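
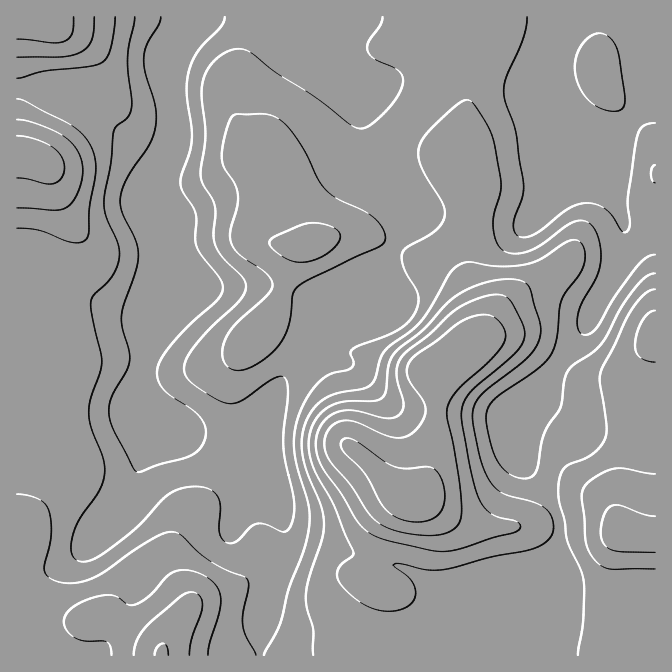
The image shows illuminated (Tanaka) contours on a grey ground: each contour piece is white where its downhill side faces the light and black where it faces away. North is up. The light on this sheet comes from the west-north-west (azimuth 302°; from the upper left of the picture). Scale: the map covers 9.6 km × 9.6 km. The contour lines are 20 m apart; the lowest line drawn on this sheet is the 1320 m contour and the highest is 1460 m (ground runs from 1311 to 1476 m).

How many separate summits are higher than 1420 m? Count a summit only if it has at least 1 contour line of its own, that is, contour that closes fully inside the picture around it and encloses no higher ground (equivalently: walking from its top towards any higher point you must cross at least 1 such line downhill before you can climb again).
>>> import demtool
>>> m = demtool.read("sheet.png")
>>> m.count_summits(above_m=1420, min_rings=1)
1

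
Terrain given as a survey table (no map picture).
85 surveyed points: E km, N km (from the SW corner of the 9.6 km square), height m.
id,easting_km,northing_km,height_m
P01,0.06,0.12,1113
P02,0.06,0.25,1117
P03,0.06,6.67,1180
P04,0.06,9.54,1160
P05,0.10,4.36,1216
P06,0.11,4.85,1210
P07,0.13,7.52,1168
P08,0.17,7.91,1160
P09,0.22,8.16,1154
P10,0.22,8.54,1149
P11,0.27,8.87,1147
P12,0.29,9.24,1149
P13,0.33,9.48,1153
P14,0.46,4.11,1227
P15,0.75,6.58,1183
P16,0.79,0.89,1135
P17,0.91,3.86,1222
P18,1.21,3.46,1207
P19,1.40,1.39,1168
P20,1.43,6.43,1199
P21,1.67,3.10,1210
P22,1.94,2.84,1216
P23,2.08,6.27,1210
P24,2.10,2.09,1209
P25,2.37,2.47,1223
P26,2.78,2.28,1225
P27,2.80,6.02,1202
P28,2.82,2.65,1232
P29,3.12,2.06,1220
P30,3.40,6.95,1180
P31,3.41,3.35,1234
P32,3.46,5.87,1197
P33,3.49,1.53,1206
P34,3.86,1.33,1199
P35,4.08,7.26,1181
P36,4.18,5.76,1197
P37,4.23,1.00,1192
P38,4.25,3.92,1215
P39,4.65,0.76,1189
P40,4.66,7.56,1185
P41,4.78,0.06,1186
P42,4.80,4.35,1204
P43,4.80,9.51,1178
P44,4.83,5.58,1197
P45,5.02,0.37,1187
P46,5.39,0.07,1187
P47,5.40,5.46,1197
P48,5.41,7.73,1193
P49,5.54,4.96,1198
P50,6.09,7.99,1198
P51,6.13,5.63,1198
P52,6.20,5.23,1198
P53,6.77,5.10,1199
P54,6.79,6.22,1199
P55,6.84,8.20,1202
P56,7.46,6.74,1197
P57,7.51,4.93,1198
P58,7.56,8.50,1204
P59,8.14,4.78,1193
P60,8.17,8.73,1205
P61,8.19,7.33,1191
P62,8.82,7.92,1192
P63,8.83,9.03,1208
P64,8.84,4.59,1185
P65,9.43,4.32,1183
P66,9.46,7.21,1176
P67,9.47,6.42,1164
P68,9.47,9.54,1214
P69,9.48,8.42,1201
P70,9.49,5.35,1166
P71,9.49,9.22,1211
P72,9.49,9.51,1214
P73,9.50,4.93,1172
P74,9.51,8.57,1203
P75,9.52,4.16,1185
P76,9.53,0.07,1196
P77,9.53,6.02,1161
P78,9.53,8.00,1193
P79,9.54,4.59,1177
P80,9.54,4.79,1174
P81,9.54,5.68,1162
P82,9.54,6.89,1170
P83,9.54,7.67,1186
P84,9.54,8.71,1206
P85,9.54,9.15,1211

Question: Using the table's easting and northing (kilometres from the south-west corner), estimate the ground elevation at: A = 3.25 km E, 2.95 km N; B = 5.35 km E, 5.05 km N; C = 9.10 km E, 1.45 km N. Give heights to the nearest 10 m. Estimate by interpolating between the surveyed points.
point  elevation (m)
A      1230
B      1200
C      1200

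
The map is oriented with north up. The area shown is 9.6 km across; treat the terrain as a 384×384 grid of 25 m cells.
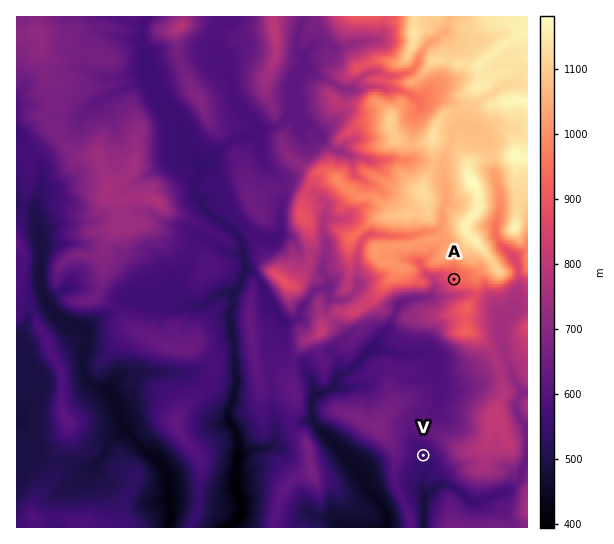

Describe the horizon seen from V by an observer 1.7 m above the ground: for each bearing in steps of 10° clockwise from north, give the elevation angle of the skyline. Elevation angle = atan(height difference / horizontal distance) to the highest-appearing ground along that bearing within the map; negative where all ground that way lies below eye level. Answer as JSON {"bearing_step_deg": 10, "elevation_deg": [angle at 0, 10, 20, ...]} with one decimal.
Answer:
{"bearing_step_deg": 10, "elevation_deg": [9.1, 10.1, 10.9, 11.6, 12.2, 12.7, 13.4, 14.5, 15.4, 14.6, 11.3, 10.6, 6.4, 2.8, 3.3, 3.9, 4.3, 2.1, -2.7, 2.2, 2.1, 2.4, 2.9, 3.9, 5.1, 6.4, 7.7, 8.7, 9.1, 8.8, 8.4, 7.4, 6.7, 6.3, 6.8, 7.9]}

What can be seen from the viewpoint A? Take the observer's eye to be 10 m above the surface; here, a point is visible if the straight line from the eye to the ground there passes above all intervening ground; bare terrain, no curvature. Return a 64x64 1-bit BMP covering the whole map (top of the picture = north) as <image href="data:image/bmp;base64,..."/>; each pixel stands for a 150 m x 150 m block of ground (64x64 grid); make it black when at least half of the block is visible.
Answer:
<image width="64" height="64" href="data:image/bmp;base64,Qk0+AgAAAAAAAD4AAAAoAAAAQAAAAEAAAAABAAEAAAAAAAACAAATCwAAEwsAAAIAAAAAAAAA////AAAAAAA4/4OACAB8AD//A8AAAGgAf/4DwAAAYAB//gHgAADgAH/+AcBCAMAAvAABwAYBwAD8AAHABgHAAP4AAcAEAcAADgABwAwBwAABgAPABAHAAAGAB8AIAYAAAAAHgRgDgAAAAA8AMA/wAAIADwAwP+AAAgAfAhj/4AAEAA8CG//gAAAAA4M//8AAAAAAA/EfwAAAAAAD8//AAAAAAAPzf4AAAAAAAHN/gAAAAAAAA34AAAAAAAAD8AABAAAAAAPwAAEAAAAAA/gBAQAAAAAAJAEAAAAAAAAy/AAAAAAAAD//gAAAAAAAB/+AAAAAAAACEAAAAAAAAAD3AAAAAAAAAP/QAAAAAAAAf/AAAAAAAACHoAAAAAAAAQAAAAAAAAAAAAAAAAAAAAAAAAAAAAAAAAAAAAAAAAAAAAAAAAAAAAAAAAAAAAAAAAAAAAAAAAAAAAAAAAAAAAAAAAAAAAAAAAAAAAAAAAAAAAAAAAAAAAAAAAAAAAAAAAAAAAAAAAAAAAAAAAAAAAAAAAAAAAAAAAAAAAAAAAAAAAAAAAAAAAAAAAAAAAAAAAAAAAAAAAAAAAAAAAAAAAAAAAAAAAAAAAAAAAAAAAAAAAAAAAAAAAAAAAAAAAAAAAAAAAAAAAAAAAAAAAAAAAAAAAAAAAAAAAAAAAAAAAAAAAAAAAAAAAAAAA=="/>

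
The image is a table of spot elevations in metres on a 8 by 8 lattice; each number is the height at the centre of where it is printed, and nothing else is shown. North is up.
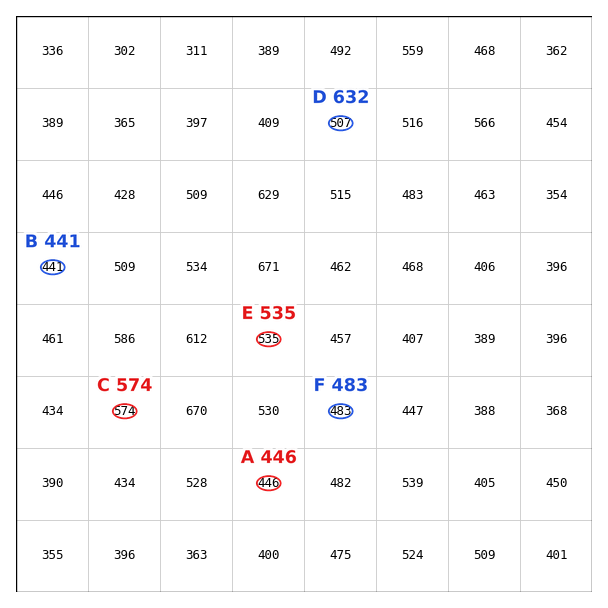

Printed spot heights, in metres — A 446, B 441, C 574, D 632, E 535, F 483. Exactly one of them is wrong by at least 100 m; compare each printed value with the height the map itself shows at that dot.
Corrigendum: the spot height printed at D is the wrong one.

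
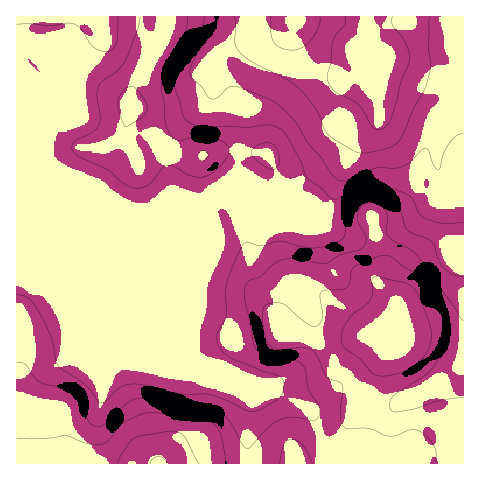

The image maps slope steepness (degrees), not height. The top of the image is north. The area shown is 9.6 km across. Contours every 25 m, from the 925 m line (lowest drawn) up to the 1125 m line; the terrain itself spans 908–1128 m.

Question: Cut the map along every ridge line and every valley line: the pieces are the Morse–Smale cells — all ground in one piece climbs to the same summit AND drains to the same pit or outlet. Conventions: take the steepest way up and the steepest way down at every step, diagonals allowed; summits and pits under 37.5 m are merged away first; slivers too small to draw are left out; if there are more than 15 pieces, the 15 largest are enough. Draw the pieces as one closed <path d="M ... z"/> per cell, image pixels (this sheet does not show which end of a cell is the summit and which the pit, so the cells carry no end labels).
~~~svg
<path d="M367 35l0 38 11 24 1 20-5 9-18 20-17 33-13 41-4 4-8 4-15-3-15-9-12-19-12-9-14-5-17-1-26 23-67 28-16 2-5 4-11 0 65 66 23 56 35 20 22 8 2 25-4 21 2 29 215-1 0-203-10-1-4-4-2-45 4-14-7-10-8-20 0-16 13-41 0-14-2-6-7-5-20-5-19-11-13-3-7-16z"/><path d="M252 16l-149 0 1 16-20 24-5 13-2 11 2 23-1 10-10 5-13 1-3-3-15-39-11-9-10-14 0 26 34 82 11 14 14 9 10 12 25 3 14 8 8 8-10 19 14-2 67-28 26-23 17 1 14 5 12 9 12 19 21 11 9 1 12-8 18-52 14-25 16-17 5-9-1-20-11-24 0-35-3 17-8 15-17 6-28-4-27-7-21-11-7-12z"/><path d="M17 80l-1 383 232 1-1-29 4-21-2-25-22-8-35-20-23-56-65-66 5 1 10-4 7-6 6-14-8-8-14-8-25-3-10-12-21-16-9-17z"/><path d="M463 16l-210 1 6 32 8 9 17 7 48 11 18-4 6-2 4-7 6-15 1-13 15 14 7 16 13 3 19 11 20 5 7 5 2 6 0 14-13 41 0 16 8 20 7 10-4 14 1 39 1 6 8 5 6-1z"/><path d="M102 16l-86 1 0 36 10 15 11 9 14 36 4 6 13-1 10-5 0-39 6-18 20-24z"/>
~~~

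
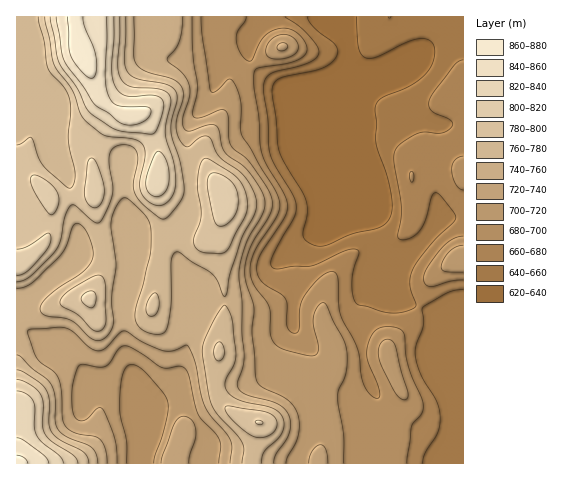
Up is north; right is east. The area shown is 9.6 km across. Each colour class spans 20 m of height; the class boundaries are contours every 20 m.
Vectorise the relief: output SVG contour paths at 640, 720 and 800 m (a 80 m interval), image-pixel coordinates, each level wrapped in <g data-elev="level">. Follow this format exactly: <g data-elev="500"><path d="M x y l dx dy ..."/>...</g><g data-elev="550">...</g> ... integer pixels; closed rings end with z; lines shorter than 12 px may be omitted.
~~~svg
<g data-elev="640"><path d="M357 17l1 30 3 6 4 4 5 1 6-1 31-15 14-4 7 2 5 3 2 6-1 7-4 12-9 10-15 10-23 9-5 4-2 4 0 39 12 34 4 22 0 11-3 9-5 5-6 3-25 6-24 10-9 2-11-3-6-6 0-6 4-17 0-11-4-10-18-29-6-12-7-58 1-9 5-6 8-3 35-7 10-6 6-7 1-6-3-5-20-17-6-7-2-4"/></g><g data-elev="720"><path d="M117 463l-2-23-11-29-2-3-4 0-13 12-4 1-4-1-4-9-1-20 3-16 5-10 4-1 15 3 6-1 5-3 9-15 6-2 13 5 23 16 6 1 13-2 6 3 3 8 9 37 17 19 5 7 1 7-2 16"/><path d="M189 463l1-9 5-15 1-9-4-10-9-4-4 2-5 6-11 31-2 8"/><path d="M286 463l1-6 11-20 1-11-1-9-3-10-7-6-25-13-6-7-5-48 2-26-9-33 0-10 4-13 5-12 16-25 2-7 0-7-5-12-16-24-20-19-2-8-1-20-2-6-6-1-21 8-4 0-2-2 4-29-4-32-1-38"/><path d="M328 463l-2-14-5-4-5 1-4 5-2 5-1 7"/><path d="M279 50l7-1 1-4-3-2-5 1-2 3z"/></g><g data-elev="800"><path d="M78 463l-2-4-3-4-20-13-8-8-3-9 1-23-4-10-11-9-11-3"/><path d="M257 424l3 1 3-2-3-2-3-1-2 1z"/><path d="M89 307l3 1 4-6 0-7-4-4-7 2-4 5 2 4z"/><path d="M17 275l5-1 6-3 16-18 6-10 0-8-3-2-19 13-11 3"/><path d="M218 225l6 1 8-7 5-9 1-11-2-10-5-8-8-6-9-2-5 3-2 10 6 31z"/><path d="M49 214l4 0 4-6 2-8-2-7-3-6-7-6-8-5-6-1-3 5 3 8z"/><path d="M91 207l5 1 4-4 3-5 1-9-6-23-3-7-4-2-2 2-2 4-3 29 2 8z"/><path d="M45 17l9 46 3 7 15 20 10 26 6 7 16 12 29 4 9 5 2 4 1 6-5 27 0 9 3 6 5 6 7 3 6 0 6-3 4-5 5-12-2-21-9-31 6-35-3-4-5-4-31-3-6-2-5-5-3-14 2-49"/></g>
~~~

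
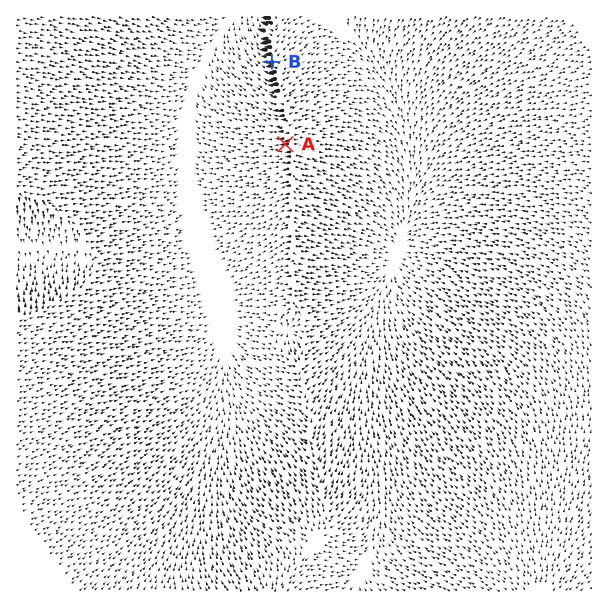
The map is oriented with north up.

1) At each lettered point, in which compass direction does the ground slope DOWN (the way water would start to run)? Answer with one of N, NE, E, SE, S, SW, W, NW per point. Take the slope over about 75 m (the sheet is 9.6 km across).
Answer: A W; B W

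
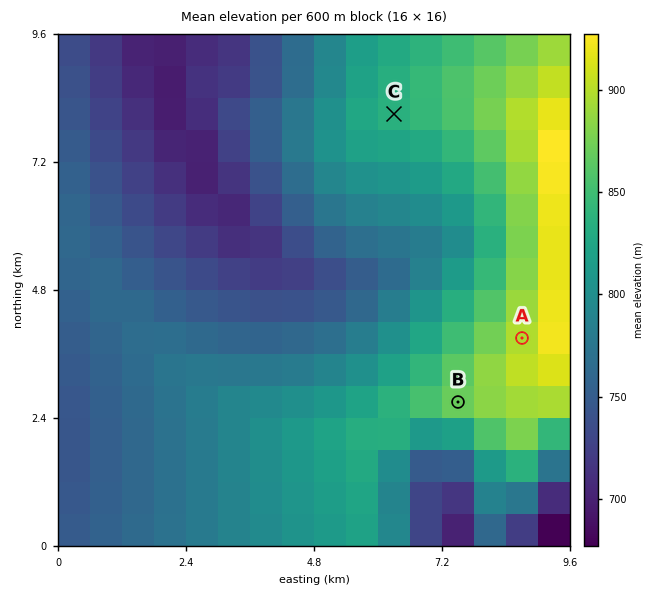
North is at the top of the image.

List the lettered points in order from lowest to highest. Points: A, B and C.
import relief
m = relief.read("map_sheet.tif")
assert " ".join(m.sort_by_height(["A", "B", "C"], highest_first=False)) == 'C B A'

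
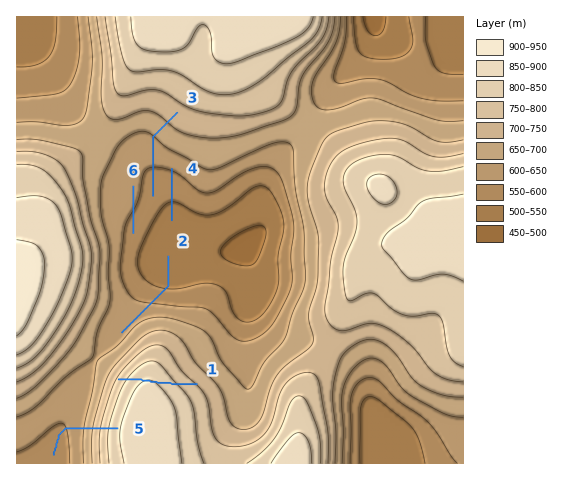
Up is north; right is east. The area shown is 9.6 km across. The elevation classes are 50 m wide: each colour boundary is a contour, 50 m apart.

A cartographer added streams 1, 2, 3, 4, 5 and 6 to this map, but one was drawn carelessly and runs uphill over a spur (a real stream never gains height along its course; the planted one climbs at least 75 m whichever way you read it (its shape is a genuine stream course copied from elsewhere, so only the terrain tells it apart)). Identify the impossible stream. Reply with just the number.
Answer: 1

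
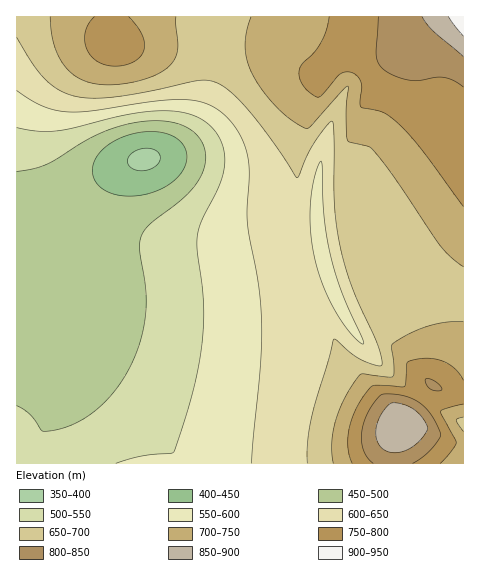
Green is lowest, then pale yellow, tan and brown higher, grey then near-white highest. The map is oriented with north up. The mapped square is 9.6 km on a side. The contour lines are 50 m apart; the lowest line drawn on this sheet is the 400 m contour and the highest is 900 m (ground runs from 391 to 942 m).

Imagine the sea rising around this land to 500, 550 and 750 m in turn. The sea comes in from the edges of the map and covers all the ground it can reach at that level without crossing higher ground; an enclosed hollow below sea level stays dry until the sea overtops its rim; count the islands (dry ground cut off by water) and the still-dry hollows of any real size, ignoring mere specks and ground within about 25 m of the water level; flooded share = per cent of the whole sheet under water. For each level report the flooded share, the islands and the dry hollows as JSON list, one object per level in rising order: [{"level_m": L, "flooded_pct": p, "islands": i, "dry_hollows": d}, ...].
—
[{"level_m": 500, "flooded_pct": 19, "islands": 0, "dry_hollows": 0}, {"level_m": 550, "flooded_pct": 32, "islands": 0, "dry_hollows": 0}, {"level_m": 750, "flooded_pct": 86, "islands": 0, "dry_hollows": 0}]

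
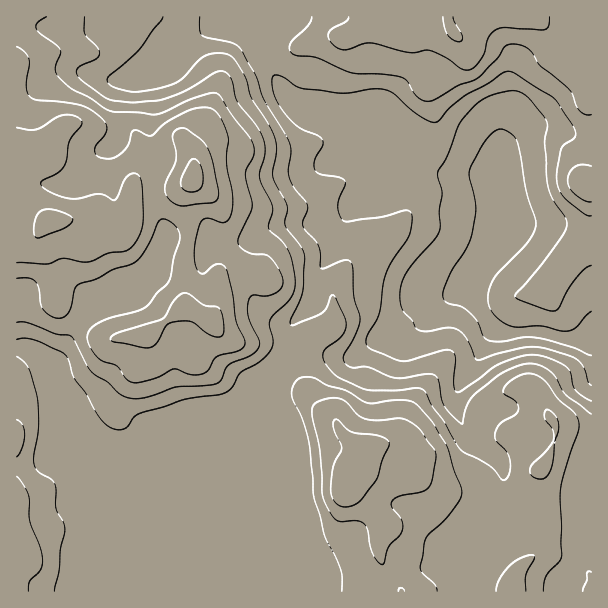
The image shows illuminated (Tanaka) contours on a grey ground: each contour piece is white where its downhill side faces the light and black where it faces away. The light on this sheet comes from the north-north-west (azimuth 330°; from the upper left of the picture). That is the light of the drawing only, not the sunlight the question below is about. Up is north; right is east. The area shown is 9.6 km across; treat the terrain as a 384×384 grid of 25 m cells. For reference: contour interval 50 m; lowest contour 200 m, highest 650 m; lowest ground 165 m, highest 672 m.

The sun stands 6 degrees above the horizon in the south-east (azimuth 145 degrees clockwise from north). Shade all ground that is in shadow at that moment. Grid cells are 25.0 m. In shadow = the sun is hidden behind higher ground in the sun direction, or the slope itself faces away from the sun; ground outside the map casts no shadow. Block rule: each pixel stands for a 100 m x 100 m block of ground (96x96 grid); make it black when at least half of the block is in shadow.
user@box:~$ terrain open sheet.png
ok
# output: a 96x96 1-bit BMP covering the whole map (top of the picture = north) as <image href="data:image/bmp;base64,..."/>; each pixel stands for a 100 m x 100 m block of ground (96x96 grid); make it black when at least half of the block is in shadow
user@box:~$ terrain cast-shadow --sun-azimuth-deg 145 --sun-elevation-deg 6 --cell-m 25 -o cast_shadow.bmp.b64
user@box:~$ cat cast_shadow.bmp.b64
<image width="96" height="96" href="data:image/bmp;base64,Qk2+BAAAAAAAAD4AAAAoAAAAYAAAAGAAAAABAAEAAAAAAIAEAAATCwAAEwsAAAIAAAAAAAAA////AAAAAAAAAAAAAAAAAAABgAAAAAAAAAAAAAADwAAAAAAAAAAAAAADwAAAAAAAAAAAAAAD4AAAAAAAAAAAAAAD4AAAAAAAAAAAAAAB8AAAAAAAAAAAAAAB/AAAAAAAAAAAAAAA/gAAAAAAAAAAAAAAfgAAAAAAAAAAAAAADgAAAAAAAAAAAAAAAAAAAAAAAAAAAAAAAAAAAAAAAAAAAAAAAAAAAAAAAAAAAAAAAAAAAAAAAAAAAAAAAAAAAAAAAAAgAAAAAAAAAAAAAAB4AAAAAAAAAAAAAAD8AAAAAAAAAAAAAAD8AAAAAAAAAAAAAAD8AAAAAAAAAAAAAAH+AAAAEAAAAAAAAAH/AAAADAAAAAAAAAH7gAAAAgAAAAAAAAPwAAAQAAAAAAAAAAPgAAAQAAAAAAAAAAPgIAAYAAAAAAAAAAPAfAAAAAAAAAAAAAfAfgAAEAAAAAAAAAfA/gAAPAAAAAAAAAfw/AAgPAAAAAAAAAD4/4B4AAEAAAAAAAD8/8B8AB8AAAAAAAD//+B+AB8AAAAAAAP//+D/AA8AAAAAAAP///D/wAAAAAAAAAP///j//gAAAAAAAAP///h//wAAAAAAAAH///x//4AAAAAAAAAP//x///gAAAAAAAAH//5///8AAAAAAAYB//9///8AAAAAAAYA//9///4AHAAAAAIAf/9///AAP/gAAAMAD////8AAP/4AAAPAAB///wAAP/8AAAHwAA//+AAAP/+AAAHwAAf/wAAAH//AAADwAAP/gAAAH//gAABgAAP/AAAAD//wAAAAAAP/gAAAAf/wAAAwAAH/4AAAAB/wAAA4AAD7+AAAAAfgAAA4AABh/gAAAAfgAAA4AAAB/wAAAAPggAAcAAAAf4AAAAHgwAAMAAAAP8AAAADgAAAGAAAAH+AAAABwAAAGAAAAD/AAAABgAAADAAAAD/gAAAAAAAADAAAAB/wAAAAAAAABgAAAA/wAAAAAAAAA4AAAA/gAAAAAAAAAfAAAAcAHwAAAAAAAHgAAAAAP8AAAAAAABwAAAAAf+AAAAAAAAAAAAAAf/AAAAAAAAAAAAAAB/ABAAAAAAAAAAEAAPMDwAAAAAAAAAPAAAOD4AAAAAAAAAfwAAeD4AAAAAAAAAfwAAfH4AAAAAAAAA/wAAfH4AAAAAAAAA/wAAfH4AAAAAAAAA/wAAOPwAAAAAAAAB/wAAAPAAAAAAAAAB/g4AAPgAAAAAAAAB/A8AAfwAAAAAAAAD+B/AH/4AAAAAAAAD4B/4f/8AAAAAAAABgB/+///AAAAAAAAAAA/////gAAAAAAAAAA/////gAAAAAAAAAAf////gAAAAAAAAAAf////wAAAAAAAAAAH////wAAAAAAAAAAAD///wAAAAAAAAAAAAf//4AAAAAAAAAAAAP//4AAAAAAAAAAAAP//8AAAAAAAAAAAAH//8AAAAAAAAAAAAH//+BwAAAAAAAAAAA//+B8AAAAAAAAAAAAH4B/gAAAAAAAAAAABgB/wAAAAAAAAAAAAAA/gAAAAAAA="/>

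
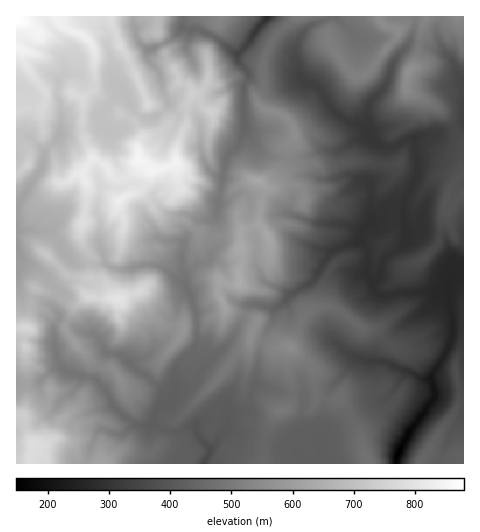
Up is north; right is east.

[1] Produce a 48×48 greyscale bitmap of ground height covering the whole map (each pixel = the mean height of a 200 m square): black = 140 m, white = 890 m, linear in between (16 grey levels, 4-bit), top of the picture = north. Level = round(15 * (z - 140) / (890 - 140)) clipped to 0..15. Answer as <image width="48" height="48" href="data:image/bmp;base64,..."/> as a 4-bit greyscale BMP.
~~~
<image width="48" height="48" href="data:image/bmp;base64,Qk32BAAAAAAAAHYAAAAoAAAAMAAAADAAAAABAAQAAAAAAIAEAAATCwAAEwsAABAAAAAAAAAAAAAAABEREQAiIiIAMzMzAERERABVVVUAZmZmAHd3dwCIiIgAmZmZAKqqqgC7u7sAzMzMAN3d3QDu7u4A////AM3cuqmZmHdmZmVVVmZmZmZmZmdkElZmZs3cuqmZmHdmZmVVZmZmZmZmZmdkIUZmZs3cy6mZh3ZmZmVVVWZmZmZmZmZkMSRmVczMuqmId2ZmZlVVVWZmZmZmZmZlMhNWVcu6qpmId2ZmZlVVVWZmZmZmZmZVQxI1VcupmpmHdndmZmZVVWZnd2ZmZmVVVCEjVbqpmZmHd3dmZmZlVmZnd2ZmZmVVVDISRaqZmIiHeId2ZmZ2ZmZmZ2ZmZmVVVUMiNZmZmIh3iId2ZmZ3ZmZmZ2d2ZlVVREMiNKqYh3d4iHd3ZmZndmZnd3d2ZVVERDMjRKqod3iIh3d4ZmZmd3d3d3d2VUREREQyRLuoeImHd3d4hmZmd3d4iHdmVERERURDNLuoeJmHh3h4iHZmZ4h4iHdlRFVVVVRDJMuoiZiImYiIiYd3d4h4iHZVVVVVVERDI8y5iYiImpmIiYd4h4h3d3ZVVmZVRERDI7upmZmau6qZiIeImIiHd3dmZmVVRDMzI6qpmqqrzLqpiIeJmHd2ZndmZlRERDMzI6qqqrzN3cu5h3eJmHd3ZmZmZUQzNDMzI6q6qrzM3cy6h3eJmZmIZVVlVEMzMzMyI6qqq7zMy7zKh3iJmqmIdlVVVDMzREMyI5qqu7u7qpqpd3iJmqmJhmVFRDMzREQzIpmruqu6qpmIh3iImamZhmVEREMzRERDMpq7qru6u6qZh4iImqmZh2VEREMzM0RDM5q7qru6vLqZiIiIiamZhlVEQzM0MzNENJqqq8y7zLqZmIiIiZmZhmZURDMzMzNERJqqq83LzcuqqZiIiZmYh3ZURDMzMzNEVKqqq83M3cu7qpiHiZmYd3ZVREMzMzNFVKqqq83M3cvLu6mHiZmYh4dlVEMzMzNFVaqru83N3t3M3cqHiJmYiIhlVEQzMzNFVaq8zM3d3d3d3duYiJmZmIh2VENEQzREVbqs3d7d3d3d3dyoeJqZiIdmVENERDNEVcurzN3d3e7u7tuYeIiIiId2VURERDNEVbyru93d3e7t7sqYd3d4iId2VVVERDNERby7u83czN7d3bqod3d4iIdlVURERDNERbu7q8zLvN3czbqpd2d4iIdmVEM0RDNERbvLq8y7u83MzMu6h2Z3iIdmVEM0RERERMzMu8y7u8u8zMu7l2d3iHZlRDNERVVUVMzMu8y7vLu7u8vMp2eIh3ZURERFVWZmVMzMvMzLu7zLu8zLp2eHdmVERVRFZ3d2VMzMzNzMu7zLu8y6p2d2ZVREVWVFaIdlVMzczMzLu8y6vMu7l2d2VEREVnZUaIdlVM3czMzLu8y6vLq6h2Z2VERFZ3d1WIdlVN3MzMzcvMuqu6m6hlZ2VEVWd3d2V4h2Vd3dzMzczMqaqpm5dVZ2VVZnd3d3Vnd2Vu7dzM3czLmJqImoVUVmVVZ3d3d4dnd2Zu7t3d7czKqqh3h2ZlRmZVZ3d3d3h2d2d+7u3u3c26q7hmZ3dlRWZmZ3d3d4iHd3d/7u7t3d26qrl3d4h2VFZ3ZnZ3eIiHh3iA=="/>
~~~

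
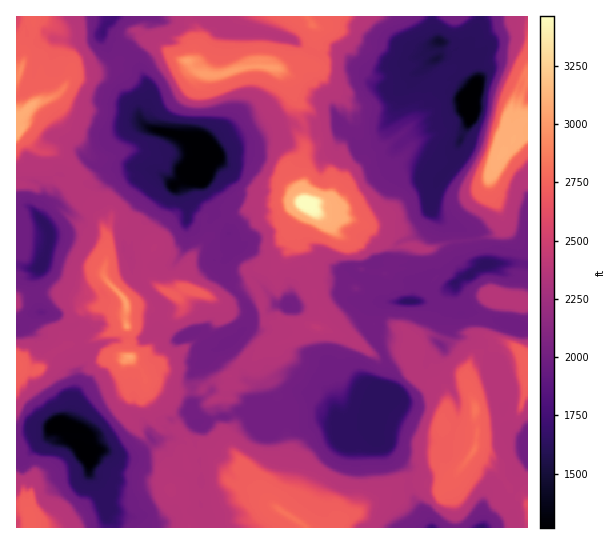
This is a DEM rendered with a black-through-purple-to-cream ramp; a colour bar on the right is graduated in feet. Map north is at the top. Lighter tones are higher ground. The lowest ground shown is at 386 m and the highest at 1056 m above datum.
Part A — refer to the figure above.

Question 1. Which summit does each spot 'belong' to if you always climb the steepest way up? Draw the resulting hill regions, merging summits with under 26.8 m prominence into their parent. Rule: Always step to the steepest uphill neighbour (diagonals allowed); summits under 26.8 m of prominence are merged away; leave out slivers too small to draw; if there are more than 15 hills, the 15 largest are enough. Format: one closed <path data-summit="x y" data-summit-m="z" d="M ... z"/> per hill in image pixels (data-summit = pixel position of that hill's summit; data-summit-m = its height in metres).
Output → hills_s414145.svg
<path data-summit="306 203" data-summit-m="1056" d="M453 53l-6 0-14 7-21 17-1 8-11 6-1 12-4 6 0 4-10 12-2 12-9 8-16 0-5-8-14-13-34 5-16-5-18 5-13 8-17 4-22 12-13 3-8 11-4 1-18 17 7 9 5 15 1 10 12 4 9-2 3-4 0-6 12 11 4 9 0 22-6 10 1 12 17 22 10 17-3 11-22 20-8 4-5 0-8 12-13 13 0 37 5 12 25-7 4 1 11-5 9 0 12-4 2 3 0 14 2 2 9 0 24-8 28 0 6 2 10 0 12 8 20-2 8-20 10-10 0-4-6-6 4-16-2-13-4-9-8-10 6-12-2-17 3-5 9-4 34 0 10 2 21 10 9 0 2-10-9-13 0-8 27-17-6-8-5-24-31-13-9-10 0-12 4-15 21-26 0-11 14-28 0-24 6-12 0-16-7-5-7 0z"/><path data-summit="285 513" data-summit-m="862" d="M258 408l-12 4-9 0-11 5-4-1-15 5-16 2-18 14-20 3-18 16-16 0-13-5-17 1 0 21 19 20-1 22 6 7 2 5 316 0-22-37 0-13-2-8-30-30-4-14-22 4-12-8-10 0-6-2-28 0-24 8-9 0-2-2 0-14z"/><path data-summit="187 61" data-summit-m="926" d="M217 16l-103 0-9 9-2 10 33 23 11 24 2 9-1 14-8 10 0 4 5 6 12 6 30 6 6 3 14 16 12-3 22-12 17-4 13-8 18-5 16 5 34-5 14 13 2 5 6 5 13-2 9-8 1-10 11-14 0-4 4-6 0-9 3-5-25-4-16-17-14-11-9-4-21 0-27-14-25-7-38 0-4-11z"/><path data-summit="475 410" data-summit-m="865" d="M423 301l-34 0-8 3-4 6 2 17-6 12 8 10 4 9 2 13-4 16 6 6 0 4-13 16-3 8 0 10 4 8 30 30 2 8 0 13 22 38 54 0 22-18 1-9 8-10 4-17 8-8 0-27-13-7-11-11 0-14-7-9-5-16-7-35-8-6-22-6-4-5 2-18-20-9z"/><path data-summit="17 119" data-summit-m="943" d="M113 16l-97 1 0 8 7 3 6 8 9 3 9-4 6 3-7 2-5 5-8 33-5 9-9 9-3 1 1 120 12-8 5 2 6 6 12-22-1-13 1-4 5-3 5 0 9 5 15 4 8 0 15-15 29-2 20 5 16 13 24-18 9-12-14-15-6-3-30-6-14-8-3-8 8-10 0-19-12-28-33-23 2-10 7-6z"/><path data-summit="503 153" data-summit-m="947" d="M527 16l-45 0-13 27-26 11 10-1 10 8 11 2 3 3 0 16-6 12 0 24-14 28 0 11-21 26-4 15 0 12 9 10 31 13 5 24 6 8 45-2z"/><path data-summit="130 357" data-summit-m="933" d="M198 331l-17 8-7 0-11-7-8-1-9 8-33 1-16 5-12 12 0 6-5 7-7 41-5 12-4 3 11 4 1 11 11 11 19-1 13 5 16 0 18-16 12-3 2-10 4-6 21-12 0-35 13-13 7-11-4-3 0-5-4-7z"/><path data-summit="126 303" data-summit-m="926" d="M138 167l-31 4-14 14-6-1-25 19-11 2-10 13 7 11 1 10-6 24-10 15 4 29 4 5 14 3 12 12 10-2 4 5-2 8 6 15 4 0 10-9 14-4 33-1 11-12 4-12 0-10-26-27-3-5-1-16-7-7 3 1 4-4 6-17 11-11 25-34-15-13z"/><path data-summit="190 290" data-summit-m="830" d="M214 212l-3 9-6 2-18-5 0 25-13 21-19 3-23-4 0 10 3 5 26 27 0 10-6 15 8 2 11 7 7 0 17-8 9 8 3 10 8 0 13-8 17-16 3-8-7-16-20-26-1-12 6-10 0-22-4-9z"/><path data-summit="313 25" data-summit-m="862" d="M431 16l-214 1 8 8 2 7 38 0 25 7 27 14 21 0 9 4 14 11 16 17 26 4 8-4 1-8 5-5 22-15 1-15-7-12z"/><path data-summit="29 519" data-summit-m="835" d="M63 425l-9 2-6 10-25 24-7 0 0 66 98 1-1-6-6-7 1-22-19-20-1-20-12-12-1-11z"/><path data-summit="17 366" data-summit-m="835" d="M45 312l-14 3-9 10-6 2 1 112 14-6 16-1 10-7 9 0 2-2 5-12 7-41 5-7 2-9-4-3-3-12-7-4-2-8-4 0-12-12z"/><path data-summit="527 365" data-summit-m="835" d="M474 312l-21 1-2 4 0 13 4 5 22 6 8 6 7 35 5 16 7 9 0 14 11 11 12 7 1-113-21-1z"/><path data-summit="511 299" data-summit-m="723" d="M522 263l-36 1-29 17-1 9 9 13-2 10 11-1 11 3 28 12 14-2 1-60z"/><path data-summit="455 17" data-summit-m="611" d="M481 16l-48 0 0 14 7 12-1 15 30-14 6-9z"/>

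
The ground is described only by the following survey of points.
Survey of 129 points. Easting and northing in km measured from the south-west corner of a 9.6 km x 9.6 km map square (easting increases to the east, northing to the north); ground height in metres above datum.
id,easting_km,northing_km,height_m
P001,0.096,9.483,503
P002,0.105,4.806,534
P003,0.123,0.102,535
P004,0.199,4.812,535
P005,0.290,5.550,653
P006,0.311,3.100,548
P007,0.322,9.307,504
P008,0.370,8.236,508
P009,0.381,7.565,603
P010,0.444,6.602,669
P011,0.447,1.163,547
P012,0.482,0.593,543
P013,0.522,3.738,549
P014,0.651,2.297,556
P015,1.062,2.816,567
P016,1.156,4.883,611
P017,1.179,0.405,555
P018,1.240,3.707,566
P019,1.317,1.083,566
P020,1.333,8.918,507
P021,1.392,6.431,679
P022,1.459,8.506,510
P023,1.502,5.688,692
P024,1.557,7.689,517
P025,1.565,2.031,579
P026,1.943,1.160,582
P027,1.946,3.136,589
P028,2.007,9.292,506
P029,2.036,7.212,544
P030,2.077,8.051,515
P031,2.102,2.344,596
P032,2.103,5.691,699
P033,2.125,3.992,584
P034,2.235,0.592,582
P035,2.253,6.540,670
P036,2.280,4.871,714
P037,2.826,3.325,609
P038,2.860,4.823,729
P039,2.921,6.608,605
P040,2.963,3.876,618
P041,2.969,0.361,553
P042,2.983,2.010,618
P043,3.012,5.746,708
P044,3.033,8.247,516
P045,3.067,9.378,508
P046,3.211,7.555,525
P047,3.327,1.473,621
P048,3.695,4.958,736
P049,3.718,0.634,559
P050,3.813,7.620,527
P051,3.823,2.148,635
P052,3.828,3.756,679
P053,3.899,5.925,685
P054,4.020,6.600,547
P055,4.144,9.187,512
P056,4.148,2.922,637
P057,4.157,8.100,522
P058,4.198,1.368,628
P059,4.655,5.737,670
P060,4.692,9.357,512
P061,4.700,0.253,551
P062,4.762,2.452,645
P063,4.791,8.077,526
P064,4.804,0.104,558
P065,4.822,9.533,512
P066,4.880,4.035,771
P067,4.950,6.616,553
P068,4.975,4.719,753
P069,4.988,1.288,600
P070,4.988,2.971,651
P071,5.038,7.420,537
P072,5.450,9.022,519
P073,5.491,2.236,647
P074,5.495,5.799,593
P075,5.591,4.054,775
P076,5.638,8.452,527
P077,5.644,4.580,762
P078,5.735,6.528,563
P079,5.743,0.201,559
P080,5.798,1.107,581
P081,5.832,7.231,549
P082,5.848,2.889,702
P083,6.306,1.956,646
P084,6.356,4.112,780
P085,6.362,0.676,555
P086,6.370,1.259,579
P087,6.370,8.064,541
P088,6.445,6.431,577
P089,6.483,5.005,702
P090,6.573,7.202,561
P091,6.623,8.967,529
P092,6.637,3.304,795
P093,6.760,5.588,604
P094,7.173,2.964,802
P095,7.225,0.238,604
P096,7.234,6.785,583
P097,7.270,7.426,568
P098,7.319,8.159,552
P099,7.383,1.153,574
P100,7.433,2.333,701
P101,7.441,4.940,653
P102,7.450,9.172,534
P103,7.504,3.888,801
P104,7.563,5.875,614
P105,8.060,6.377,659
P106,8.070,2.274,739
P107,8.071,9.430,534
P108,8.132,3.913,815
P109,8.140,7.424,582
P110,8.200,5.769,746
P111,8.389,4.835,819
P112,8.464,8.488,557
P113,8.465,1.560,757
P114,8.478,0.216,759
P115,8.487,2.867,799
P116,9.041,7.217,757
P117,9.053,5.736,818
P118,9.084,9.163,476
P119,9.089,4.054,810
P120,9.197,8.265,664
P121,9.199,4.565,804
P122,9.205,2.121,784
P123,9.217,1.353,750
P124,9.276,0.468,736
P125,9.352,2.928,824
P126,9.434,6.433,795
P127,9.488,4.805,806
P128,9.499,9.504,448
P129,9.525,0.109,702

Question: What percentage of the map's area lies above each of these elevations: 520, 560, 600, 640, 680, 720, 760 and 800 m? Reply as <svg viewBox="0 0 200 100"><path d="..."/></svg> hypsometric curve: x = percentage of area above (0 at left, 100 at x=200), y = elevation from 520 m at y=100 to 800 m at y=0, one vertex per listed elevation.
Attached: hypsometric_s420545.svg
<svg viewBox="0 0 200 100"><path d="M179 100l-44-14-34-15-21-14-19-14-15-14-16-15-18-14"/></svg>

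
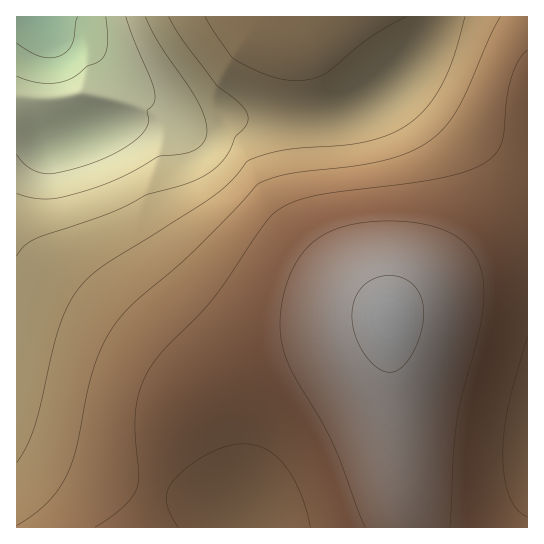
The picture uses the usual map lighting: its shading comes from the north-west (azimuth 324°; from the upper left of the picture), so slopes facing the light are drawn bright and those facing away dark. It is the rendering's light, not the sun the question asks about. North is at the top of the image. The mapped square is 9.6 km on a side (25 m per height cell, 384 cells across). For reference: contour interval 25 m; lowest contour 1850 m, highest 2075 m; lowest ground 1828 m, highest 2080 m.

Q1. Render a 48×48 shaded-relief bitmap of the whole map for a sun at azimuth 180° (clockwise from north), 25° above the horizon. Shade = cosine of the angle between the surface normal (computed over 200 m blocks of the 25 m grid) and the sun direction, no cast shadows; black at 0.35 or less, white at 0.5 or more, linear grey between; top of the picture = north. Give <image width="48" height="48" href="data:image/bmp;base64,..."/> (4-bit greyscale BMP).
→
<image width="48" height="48" href="data:image/bmp;base64,Qk32BAAAAAAAAHYAAAAoAAAAMAAAADAAAAABAAQAAAAAAIAEAAATCwAAEwsAABAAAAAAAAAAAAAAABEREQAiIiIAMzMzAERERABVVVUAZmZmAHd3dwCIiIgAmZmZAKqqqgC7u7sAzMzMAN3d3QDu7u4A////AFVVVWZmZnd3d3d3d4iIiIiIiIiId3d2ZlVVVmZmZ3d3d3d3iIiIiIiIiIiId3d2ZlVVZmZmd3d3eIiIiIiIiIiIiIiId3d3ZlZmZmZ3d3d4iIiIiIiIiIiIiIiHd3d3d2ZmZmd3d3eIiIiIiIiIiIiIiIiHd3d3d2ZmZnd3d3iIiIiIiIiIiIiIiIh3d3d3d2ZmZnd3d4iIiIiJmZmIiIiIiIh3d3d3d2ZmZ3d3d4iIiIiZmZmIiIiIiIh3d3d3d2Zmd3d3d4iIiIiJmZmYiIiIiIiId3d3d2Z3d3d3d3iIiIiJmZmIiIiIiIiIiIiIh3d3d3d3d3eIiIiIiZiIiIiIiIiIiIiIiHd3d3d3d3d3iIiIiIiIiIiIiIiIiIiIiHd3d3d3d3d3eIiIiIiIiIiIiIiIiIiIiHd3d3d3d3d3d3iIiIiIiIiIiIiIiIiIiHd3d2ZmZmd3d3eIiIiIiIiIiIiIiIiIiHd3dmZmZmZnd3d3iIiIiIiIiIiIiIiIiHd3dmZmZmZmZ3d3eIiIiIiIiIiIiIiIiHd3ZmZmZmZmZnd3d3iIiIiIiIiIiIiIiHd3ZmZmZmZmZmd3d3d4iIiIiIiIiIiIiHd3ZmZmZmZmZmZ3d3d3d3d3d3d3eIiIiHd2ZmZmVVVmZmZnd3d3d3d3d3d3d3iIiHd2ZmZlVVVWZmZmd3d3d3d3d3d3d3d4iHd2ZmZVVVVVZmZmZ3d3d3dmZmZ3d3d3eHdmZmZVVVVVVmZmZmZmZmZmZmZmZ3d3d3ZmZmVVVVVVVWZmZmZmZmZmZmZmZmd3d2ZmZlVVVVVVVVVmZmZmZmVVVVVWZmZ3d2ZlVVVVVVVVVVVWZmZmZVVVVVVVZmZnd2VVVVVVVVVVVVVVVmZVVVVVVVVVVmZnd1VEREREVVRERERVVVVVVVREREVVVWZmd1RDRERERERERERFVVVURERERERVVWZmd0MzMzM0RERDMzNEVERERERERERVVWZmd0MyIzMzNEQzMzM0REMzMzMzNERFVWZmd0MzIiIzM0QzMzM0QzMyIiIjM0RFVWZnd0QzMzMzMzRDMzM0MyIiIiIiIzRFVWZnd1VERDMzMzREQzRDMyIiIiIiIzNFVWZ3d2ZmVVREQzREVVVUMzMzMiIiIjNEVWZ3d3d3dmZVVURVZmZURERERDMyIzNEVWZ3d3iIiHd3ZmVmd4dmZmZmVVRDMzNEVWZ3d3iIiIiIh3ZniJh3d3d3d2ZVREREVWZ3d3d4iZmYh3d4mZmZmZmZiId2VUREVWZ3d1VVVnd2ZniJmqqqqqqZmZiHdlVVVWZndzMiM0VVZ4maqquqqqqqqZmYh3ZVVVZndzMiI0VWeJmqqqqqqqmZmZmZmIdmVVZmdzMzM0VniJqqqqqqmZmZmZmqmYh2ZVVmZ0RERFVniaqqqqmZmYiIiZmaqZmHZlVmZkRFVmZ4maqqqpmIiIiIiJmZqqmIdmVWZkRVZ2d4mqqqmZiIiIiIiImZqqmYd2VVVkVWZ2eImqqqmZiIiIiIiIiZmqmYh2ZVVQ=="/>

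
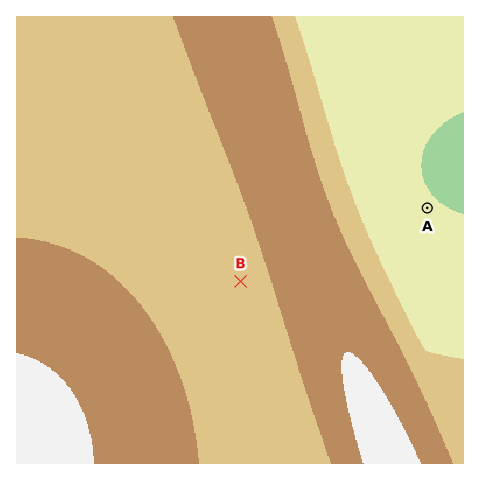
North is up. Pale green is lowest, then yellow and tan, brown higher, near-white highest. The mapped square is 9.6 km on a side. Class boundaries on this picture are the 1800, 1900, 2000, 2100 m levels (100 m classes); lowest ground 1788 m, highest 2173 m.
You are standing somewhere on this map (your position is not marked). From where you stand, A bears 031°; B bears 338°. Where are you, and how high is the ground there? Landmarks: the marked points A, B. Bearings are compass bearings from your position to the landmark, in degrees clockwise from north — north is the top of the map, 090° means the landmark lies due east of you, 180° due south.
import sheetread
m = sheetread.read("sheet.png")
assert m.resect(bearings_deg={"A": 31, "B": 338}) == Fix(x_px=298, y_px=423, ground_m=1950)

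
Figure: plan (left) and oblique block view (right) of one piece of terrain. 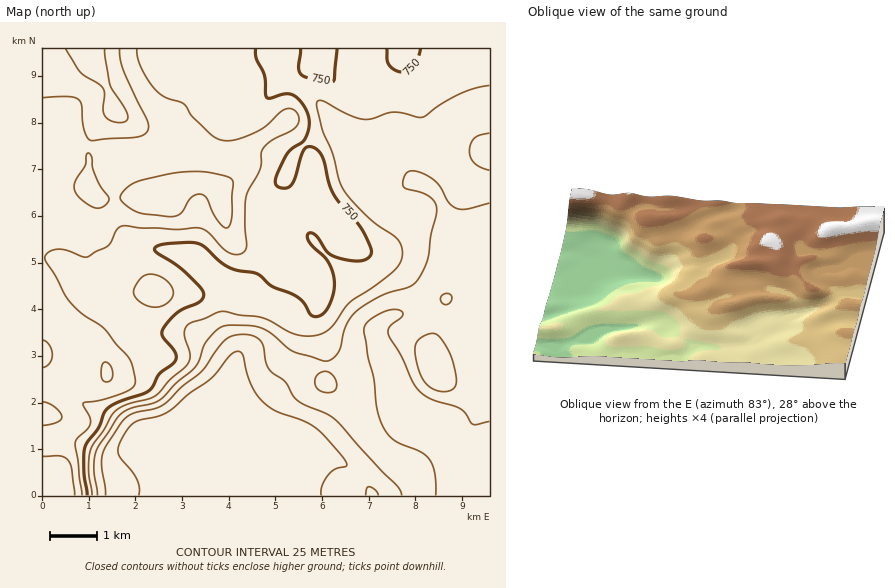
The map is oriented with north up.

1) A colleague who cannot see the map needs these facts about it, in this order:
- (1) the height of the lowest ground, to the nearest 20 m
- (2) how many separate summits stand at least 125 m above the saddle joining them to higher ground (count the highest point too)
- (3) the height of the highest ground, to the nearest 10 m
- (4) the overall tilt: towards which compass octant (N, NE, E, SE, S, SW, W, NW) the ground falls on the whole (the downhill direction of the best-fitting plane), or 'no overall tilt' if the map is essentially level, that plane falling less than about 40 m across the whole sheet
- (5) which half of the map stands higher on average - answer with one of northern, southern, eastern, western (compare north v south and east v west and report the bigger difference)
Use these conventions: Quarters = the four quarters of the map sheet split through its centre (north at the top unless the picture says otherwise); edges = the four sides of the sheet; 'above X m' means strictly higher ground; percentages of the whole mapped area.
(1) The lowest point is down at roughly 640 m.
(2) There is 1 summit with 125 m or more of prominence.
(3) About 840 m is the highest elevation on the sheet.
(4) On the whole the ground falls towards the south-east.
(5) The northern half stands higher on average than the southern half.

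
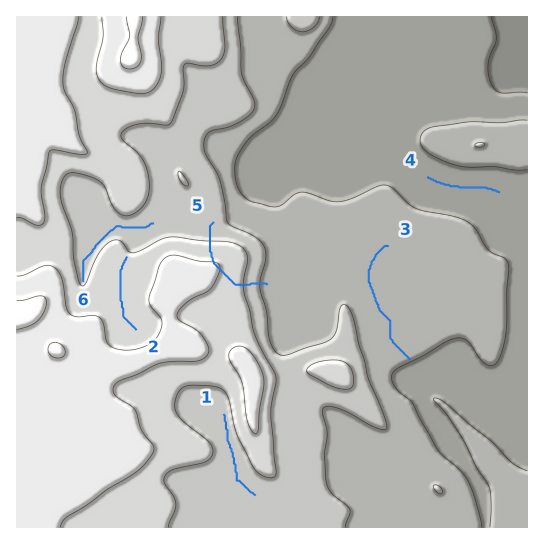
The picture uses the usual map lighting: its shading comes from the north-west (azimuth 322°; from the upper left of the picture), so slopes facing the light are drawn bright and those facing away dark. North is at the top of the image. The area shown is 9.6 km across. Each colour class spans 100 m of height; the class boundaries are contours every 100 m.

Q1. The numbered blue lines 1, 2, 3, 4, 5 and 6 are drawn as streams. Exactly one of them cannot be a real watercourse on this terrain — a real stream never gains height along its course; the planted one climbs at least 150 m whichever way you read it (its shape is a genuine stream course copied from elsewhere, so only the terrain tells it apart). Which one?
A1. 5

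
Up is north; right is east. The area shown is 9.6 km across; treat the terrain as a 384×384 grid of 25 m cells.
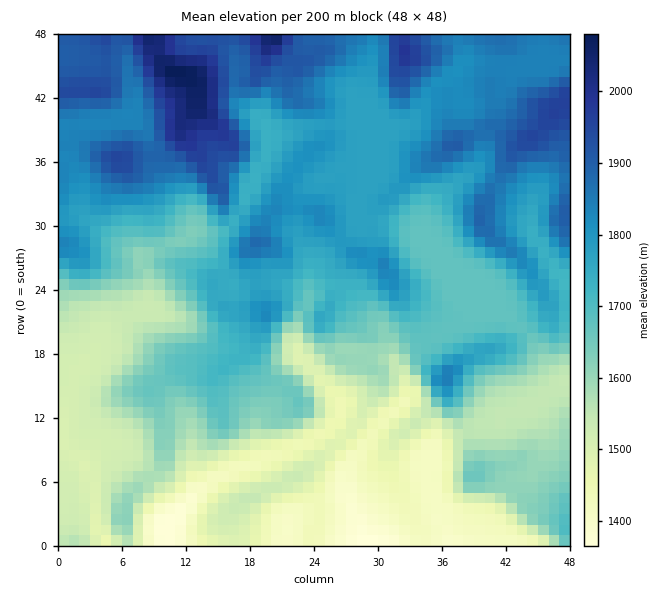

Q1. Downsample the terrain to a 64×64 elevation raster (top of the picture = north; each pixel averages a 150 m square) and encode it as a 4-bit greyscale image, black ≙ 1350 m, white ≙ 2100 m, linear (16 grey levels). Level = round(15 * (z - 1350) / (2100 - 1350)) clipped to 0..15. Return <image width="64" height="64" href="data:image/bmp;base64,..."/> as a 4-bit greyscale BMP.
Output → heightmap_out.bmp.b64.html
<image width="64" height="64" href="data:image/bmp;base64,Qk12CAAAAAAAAHYAAAAoAAAAQAAAAEAAAAABAAQAAAAAAAAIAAATCwAAEwsAABAAAAAAAAAAAAAAABEREQAiIiIAMzMzAERERABVVVUAZmZmAHd3dwCIiIgAmZmZAKqqqgC7u7sAzMzMAN3d3QDu7u4A////AEREMiNEIQABEiIzMyIRERIhERAAAREREREREREREiRWREQyNFQhAAESMzMzIhEREiEREAERERERERERERIjRWdEQzJFVCEAARIzMzMyIRESIhERERERIhEREREiI0VWdzNDM0VkIQAAEjNEMzIhERIiERERERIiERESIiI0VmZ3MzMzRVQyERASIzREMyEREiIRERERIiERESIiI0VWZmczMzNFVUMhEREjNERDMiIiIhERERIiIRESIzM0VVVmZzMzM0VVVDIhERIzREQzMiIiERERIiIhESJERFVVVWZmMzMzRFVUQzIRESIzNERDMyIRERIiIhERI1ZlVVVVVmYzMzNERFVEQyIhEiIjM0RDMhERIiIiEREjVmZVVVVVZjMzMzRERFVDIiIRESIjM0QyIREiIiIRESNWZmVVVVVVMzMzMzREVVQzMyIiIiIjMzMhESIiIhERI1ZmZVVVVVUzMzMzM0RVVDREMyIiIiIjMzIRIiMiEREjVVVVVVVVVTMzMzMzRFZUREVEMzIiIiIjMyISMzIhESNFVVVVVVVVMzMzMzRFVlVEVVVUQzMyIiIjMiIjMzIiI0RERERVRVUzMzMzREVWVVVWZmVFVUQzIiIzIiM0MyI0REREREREVTMzM0REVWZVVWZ2ZVVmZVQyIjMyIjNEM0VERERERERFMzM0REVWZlVVZ3ZmVWZmZUMiIzIiIjREVlREREREREUzM0RFVWZmVVZndmZmZmZmQyIjMzIiI0Z3ZURERERERDMzRFVmZmZmZnd2ZmZmZmVDIiM0QyIjV4h1VEREREREMzM0VWZmZmZnd3dmZmZmZTIiM0REMiRpmXZVREREREQzMzRFVmZmZ3d3d3dmZmZUMjNERVQzNYqph2VVVURERDMzM0RVZmZ3d3d3d3ZmVUMzRFVVVUNXiaqXZmZVVUREMzMzNEVWZnd3d4h3d2VEMzRVVVVURGeImph3d2ZlVEQzMzM0RFZmd3d3eIiHZUMzRVVVVVRFZ3eJmYiId2VVVTMzMzNEVWZnd3d3iIh1QzRVVVVVVVZnd3iIiIiHdmZmMzMzNERVVmZmd3eIiHZDRWZVVWZVVnd3d3eIiId2Z3ZEQzM0REVVVVZneIiIhkRGd2ZmZlVmd3d3d3d3d2Z3d0REMzREREREVWd4iJmXZVeId2ZmVmd3d3dmd3d2d4iHRERERERERERVZ4iImZl2Z4h3d2Zmd3d3d2ZmZmd3iIdERERERERERVZ4iImaqYdniId3dmeId3d3ZmZmZ3iIh1RERERERERVZ4iIiJmZh3Z4iHd3eJiHd3ZmZmZneJmHVVVVRERERVZniIiImZiHdniId3eJmId3dmZmZneImYdWZmVVVVRVZneIiIiIiId3d4iIiJmZh3dmZmZnd4mYh2d3dmZlVVZneIiIiJiIiHd4iIiJmpiHd2ZmZmd4mZh3eIiHdmZVZnd3iIiJmYiYiIiIiZmqmHd2ZmZnd4mZiHiJmYh2ZVZnd3d4iJmZmZiIiImZmaqHd2ZmZ3eImqmIiJmZh3ZlVWZmd3eJqqqqmYiIiZqZmYd2Zmd3iJqqmIiJqpmHdmZmZmZmZ4mqu6qYiIiZmZmYd2ZmZ3iaqqmYiJqpmYd3ZmdmZmZneJqqqZiJmZmZiYh3ZmZ3iaq6mYiJq5mYiHd3d3dmZmd4iaqpmZmZmYiIiHdmZ3eKq6qYiIq7mZiIiHd4h3ZmZ4iJqqmZmaqZiIiId3d3eJq7qpiImruZiImIiIiId2Z4mYiaqpmZqpmIiYiHd3d4mruqmYiau5mZmZmZmYh3d3mpiJmqmZmZmYiJmYd3d4iau6qZiJq7mZmZmZmZmYh4mrqIiZqZmZmZiImZmId3iJqrqpmYmaupmZqqqqqpmYmruoiImZmZmZmIiJmZiIiIiaqqqZmZq6mZqqu7uqqpmry6mIiZmZmZmYiIiZmZmIiJmqqpmZmqqpmru8u7qqqrzLqYiImZmZiJmIiImZqZmYiZq6qZmaqqqqvMy7u7u7zMu6mIiJmZmYiIiIiZqqqpmZmruqqqq6qqu8zLu7u7zMzMuoiImZmZmIiIiJmqq7qpmau7u7u7qqq7vMu7u8zczMzLmIiJmZmZiIiImZqru7qpq7zLu7uqqqq7u7q83dzMzMuYiImZmZmYiIiZmaq7u6qrvMzLu6qqqqqqqrzd3d3cyoiIiImZmYiIiImZmru7qru8zMy7qqqqqqqqvN7d3dy5iIiIiZmZiIiIiJmaqqqru7vMzMyqqqqqqqq83u7ty6mIiJmZmZmIiIiZmZqqqqqqu7zMzKqqqqqqqrze7u3KmYiJqqqpmYiIiZmZmaqZqqqrvMzMu7u7uqqrzd7u7cqZmJqrqqqZiIiZqpmZmZmqqqu8zMzMzMzLqqvN3u7tyqqqqruqqZmIiJq7qZmpmqqqqru8zMzMzMuqrN7u7u3Lq7uru6qpmYmZm8uqmZmaqqqqqqu8u8y8y6q83v/+7cu7zLu7uqmZmZmbzLqpmZqqqqqqqqu7u7u7qr3v/+7ty7vMu7u7uqmZmavMy7qZmaqqqqqqqru7u7urze7u7dzLu8zMu7u7qqmZq83Mu6mZqqqqqqqqu7u7u7ve7d3MzLu7zdzLu7u6qpmr3cy7qpmqqqqqqqq7u7zLvN7tzMzMu7vN7cu7u7qqqavdzLuqqqqqqqqqqru7zMu87u3MzMzLzN3u27u7uqqpq8zLuqqqqqqqqqqq"/>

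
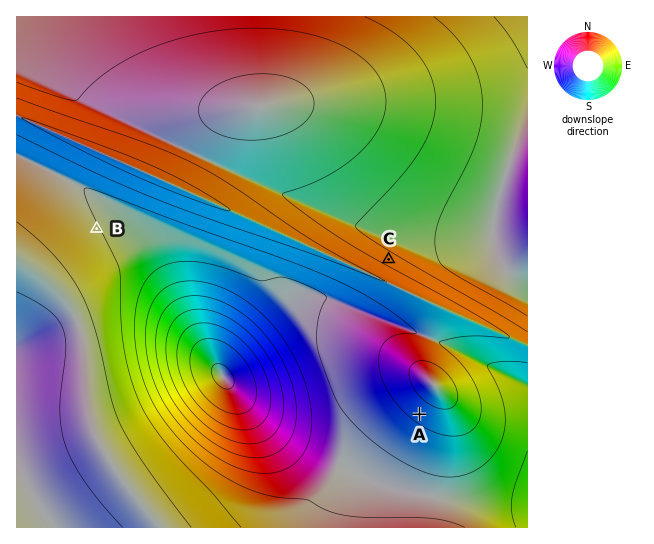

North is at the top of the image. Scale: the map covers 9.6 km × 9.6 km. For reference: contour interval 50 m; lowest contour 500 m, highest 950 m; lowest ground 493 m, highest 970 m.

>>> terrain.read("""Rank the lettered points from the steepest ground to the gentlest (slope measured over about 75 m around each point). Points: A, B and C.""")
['C', 'A', 'B']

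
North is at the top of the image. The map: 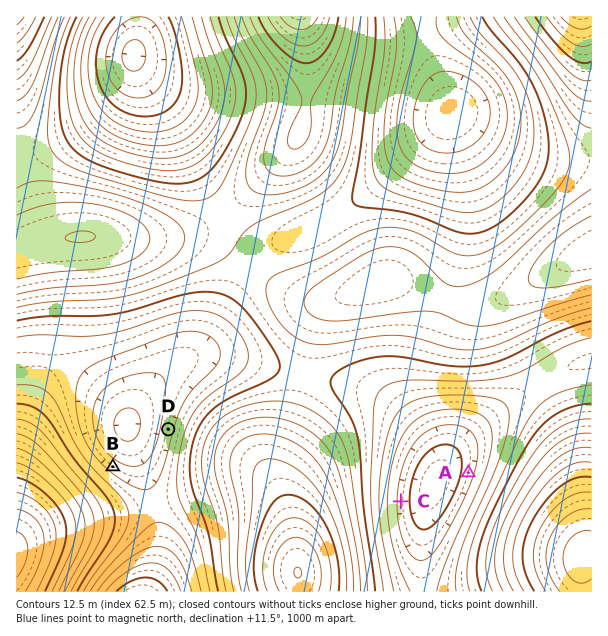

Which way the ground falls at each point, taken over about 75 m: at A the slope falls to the W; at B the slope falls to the NE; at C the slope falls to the E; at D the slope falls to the W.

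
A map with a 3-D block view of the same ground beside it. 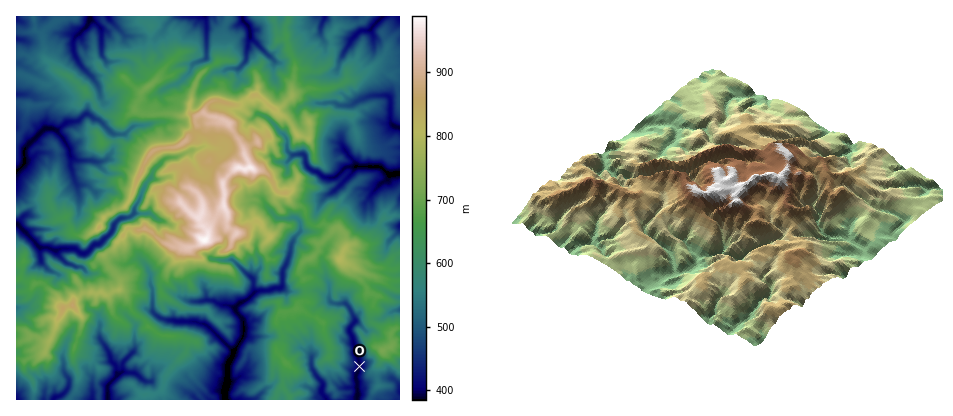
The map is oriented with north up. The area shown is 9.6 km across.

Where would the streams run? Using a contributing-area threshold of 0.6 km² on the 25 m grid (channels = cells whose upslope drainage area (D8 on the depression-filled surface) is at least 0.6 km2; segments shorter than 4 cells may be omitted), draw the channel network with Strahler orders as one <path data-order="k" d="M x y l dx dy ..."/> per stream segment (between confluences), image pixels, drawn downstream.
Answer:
<path data-order="3" d="M228 380l0 4-4 6 0 8 2 2"/><path data-order="1" d="M152 378l-2 4-4 0-8-8-4-2-12 0"/><path data-order="2" d="M116 376l-8 10 0 14"/><path data-order="1" d="M240 376l-6 4-6 0"/><path data-order="2" d="M122 372l-6 4"/><path data-order="1" d="M312 354l0 14 4 8 6 6 0 12 4 6"/><path data-order="1" d="M64 352l-2 4 2 14 4 6 2 6-4 8-4 6-6 0-2 4"/><path data-order="3" d="M234 352l0 2-6 12 0 14"/><path data-order="1" d="M134 348l0 2-10 12-2 2 0 8"/><path data-order="1" d="M100 326l0 12 6 10 4 8 2 6 4 6 0 8"/><path data-order="3" d="M236 310l0 2 8 8 0 16-10 16"/><path data-order="1" d="M24 308l-8 0"/><path data-order="1" d="M192 302l16-2"/><path data-order="2" d="M208 300l6 0 6 4 6 0 6 2 4 4"/><path data-order="1" d="M206 296l0 4 2 0"/><path data-order="2" d="M254 292l-6 8-10 4-2 2 0 4"/><path data-order="1" d="M326 278l0 2 4 4 0 16 4 4 12 0 4 4 4 10 0 4-4 4 0 6 4 8 0 14 4 4 2 6 0 4-4 8 2 6 0 18"/><path data-order="1" d="M86 270l-6-4-6 0-8-4-8-8-2-2-2-2"/><path data-order="1" d="M46 268l-4-6-2-2 0-12"/><path data-order="1" d="M144 262l2 4 2 4 2 4 0 12 2 2 0 24 6 4 2 2 8 2 28 2 4 2 4 0 4 2 26 26"/><path data-order="1" d="M212 260l8 0 12 0 2 0 20 20 0 10 0 2"/><path data-order="2" d="M54 250l-6-2-8 0"/><path data-order="2" d="M40 248l-24-24"/><path data-order="1" d="M388 246l2-6 8-8 2-6"/><path data-order="1" d="M170 224l-8-4-2 0-4-2-6-4-16 0-2 0"/><path data-order="2" d="M132 214l-4 4-6 0-4 2-4 4-2 8-14 12-4 0-8 10-4 0-8-6-14 0-2 2-4 0"/><path data-order="1" d="M264 200l4 8 10 10 18 0 4 4 0 10-6 6-2 6-2 12-8 14 0 16 0 2-10 0-4 2-10 0-4 2"/><path data-order="1" d="M370 196l2-4 8-8 4-2 6-6 8-2"/><path data-order="1" d="M80 196l-2-2 0-8"/><path data-order="1" d="M328 194l6-2 20-20 0-4 4-2"/><path data-order="1" d="M94 192l-6-6-10 0"/><path data-order="2" d="M78 186l-4-6-2-10-2-4 0-10"/><path data-order="2" d="M150 178l-4 6-6 14-6 10 0 4-2 2"/><path data-order="1" d="M160 178l0 2-10-2"/><path data-order="1" d="M202 172l-4-4-6-10 0-8"/><path data-order="2" d="M358 166l20 0 4 2 6 6 10 0"/><path data-order="1" d="M102 162l-24-2-8-4"/><path data-order="1" d="M288 162l6-8"/><path data-order="2" d="M70 156l0-6-4-6-10-14"/><path data-order="2" d="M294 154l10 0 2 4 0 8 4 4 8 2 6 6 10 0 14-12 10 0"/><path data-order="2" d="M192 150l-16 8-8 0-4 2-12 12-2 6"/><path data-order="1" d="M218 148l-16-2-4 4-6 0"/><path data-order="1" d="M342 144l6 12 6 6 2 4 2 0"/><path data-order="2" d="M56 130l-4-2-6 0-4 2-16 18-2 2 0 12 0 2-8 6"/><path data-order="2" d="M394 126l6 2"/><path data-order="1" d="M162 122l-8 0-10 4-8 0-4 2-8 6-10 0-16-14-2 0-8-6-4 0-6 6-2 2-8 0-4 2-8 6"/><path data-order="1" d="M252 118l6-4 10 4 8 8 2 4 8 6 2 4 0 10 4 4 2 0"/><path data-order="1" d="M318 104l16-2 4 4 12 0 8-6 12-4 18 0 2 2 0 24 4 4"/><path data-order="1" d="M102 102l-2-4 0-4-2-10-4-6-14-12-6-14 0-12 14-14 2-8"/><path data-order="1" d="M34 98l-6-4-12 0"/><path data-order="1" d="M164 90l6-4 10-4 10-10 2-6 2-4 8-2 4-2 0-38 0-4"/><path data-order="1" d="M216 72l8 0 4-4 10 0 8-8 0-10 4-12"/><path data-order="1" d="M338 68l2-8 10-20 10-8 2-2 8 0"/><path data-order="1" d="M274 68l0-8-24-22"/><path data-order="1" d="M106 62l-4-8 0-26-8-6-2-2-2-2"/><path data-order="2" d="M250 38l0-10-6-6-2-6"/><path data-order="1" d="M124 36l-14-16-2-4"/><path data-order="1" d="M374 36l-4-6"/><path data-order="1" d="M320 32l0-6 4-10"/><path data-order="2" d="M370 30l12-14"/><path data-order="1" d="M166 26l8-10 32 0"/>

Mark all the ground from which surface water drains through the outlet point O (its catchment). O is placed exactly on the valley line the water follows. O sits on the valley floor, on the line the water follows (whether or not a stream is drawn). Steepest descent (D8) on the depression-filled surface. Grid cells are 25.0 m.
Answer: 4.282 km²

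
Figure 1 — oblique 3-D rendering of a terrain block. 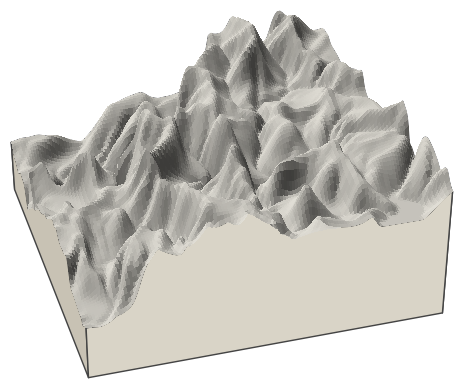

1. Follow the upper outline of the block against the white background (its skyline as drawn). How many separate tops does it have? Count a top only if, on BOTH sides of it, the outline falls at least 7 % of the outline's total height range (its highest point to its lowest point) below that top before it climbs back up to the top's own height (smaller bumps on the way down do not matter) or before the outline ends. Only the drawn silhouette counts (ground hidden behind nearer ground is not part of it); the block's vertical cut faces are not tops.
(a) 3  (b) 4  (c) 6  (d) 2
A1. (a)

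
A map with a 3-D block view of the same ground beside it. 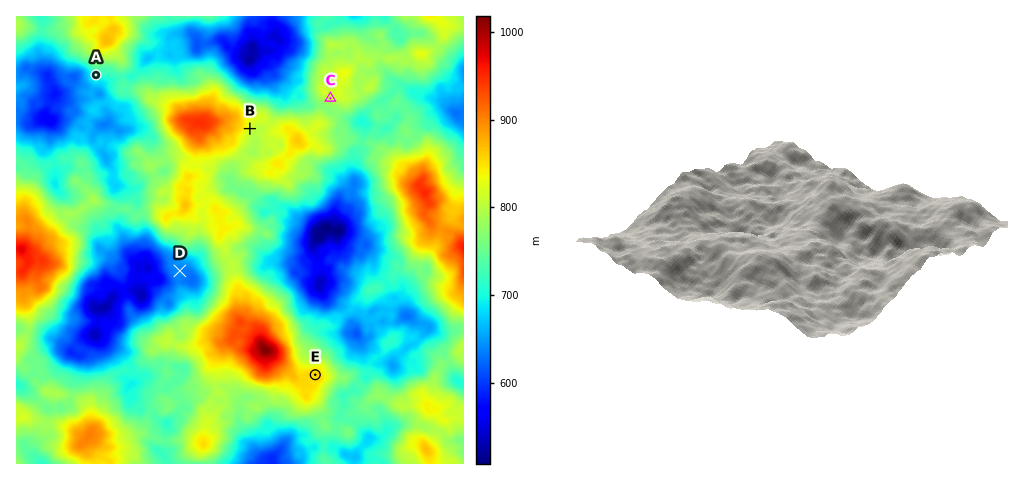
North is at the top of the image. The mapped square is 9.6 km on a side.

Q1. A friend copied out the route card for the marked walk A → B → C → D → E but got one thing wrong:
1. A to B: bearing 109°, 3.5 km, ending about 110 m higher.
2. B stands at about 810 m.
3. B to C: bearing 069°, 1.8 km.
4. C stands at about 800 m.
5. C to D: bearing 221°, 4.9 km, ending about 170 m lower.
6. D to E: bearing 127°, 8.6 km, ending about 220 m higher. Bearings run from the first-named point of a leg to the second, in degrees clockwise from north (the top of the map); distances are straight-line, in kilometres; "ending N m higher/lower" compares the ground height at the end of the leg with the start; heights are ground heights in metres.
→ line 6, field distance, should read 3.7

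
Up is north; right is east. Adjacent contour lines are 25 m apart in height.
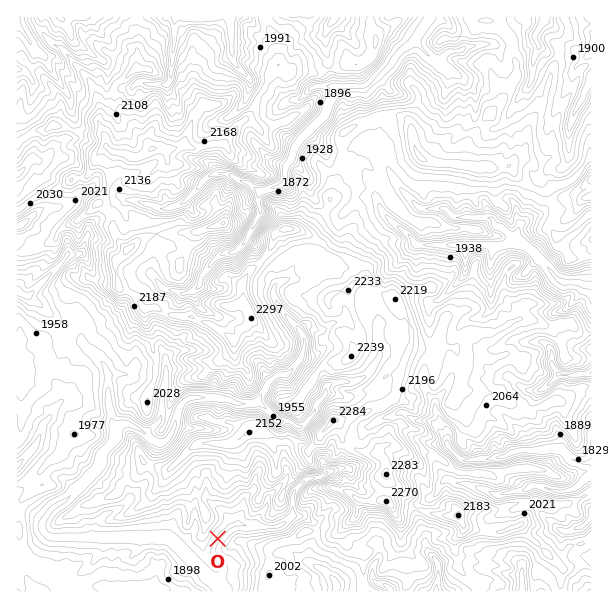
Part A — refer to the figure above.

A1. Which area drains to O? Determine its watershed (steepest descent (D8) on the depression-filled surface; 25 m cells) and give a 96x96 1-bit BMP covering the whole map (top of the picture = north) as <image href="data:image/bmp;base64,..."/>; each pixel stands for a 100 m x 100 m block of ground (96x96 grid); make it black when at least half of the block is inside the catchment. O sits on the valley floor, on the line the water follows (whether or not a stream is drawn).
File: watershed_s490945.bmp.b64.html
<image width="96" height="96" href="data:image/bmp;base64,Qk2+BAAAAAAAAD4AAAAoAAAAYAAAAGAAAAABAAEAAAAAAIAEAAATCwAAEwsAAAIAAAAAAAAA////AAAAAAAAAAAAAAAAAAAAAAAAAAAAAAAAAAAAAAAAAAAAAAAAAAAAAAAAAAAAAAAAAAAAAAAAAAAAAAAAAAAAAAAAAAAAAAAAAAAAAAAAAAAAAAAAAAAAAAAAAAAAAMAAAAAAAAAAAAAAP/gAAAAAAAAAAAAA//4AAAAAAAAAAAAB///sAAAAAAAAAAAB///+AAAAAAAAAAAB////gAAAAAAAAAAB////gAAAAAAAAAAB////gAAAAAAAAAAB/////AAAAAAAAAAD/////AAAAAAAAAAD/////gAAAAAAAAAD/////AAAAAAAAAAD/////AAAAAAAAAAD/////AAAAAAAAAAH/////AAAAAAAAAAP////+AAAAAAAAAAH////wAAAAAAAAAAD//4/AAAAAAAAAAAAB/w8AAAAAAAAAAAAAcAcAAAAAAAAAAAAAAAMAAAAAAAAAAAAAAAAAAAAAAAAAAAAAAAAAAAAAAAAAAAAAAAAAAAAAAAAAAAAAAAAAAAAAAAAAAAAAAAAAAAAAAAAAAAAAAAAAAAAAAAAAAAAAAAAAAAAAAAAAAAAAAAAAAAAAAAAAAAAAAAAAAAAAAAAAAAAAAAAAAAAAAAAAAAAAAAAAAAAAAAAAAAAAAAAAAAAAAAAAAAAAAAAAAAAAAAAAAAAAAAAAAAAAAAAAAAAAAAAAAAAAAAAAAAAAAAAAAAAAAAAAAAAAAAAAAAAAAAAAAAAAAAAAAAAAAAAAAAAAAAAAAAAAAAAAAAAAAAAAAAAAAAAAAAAAAAAAAAAAAAAAAAAAAAAAAAAAAAAAAAAAAAAAAAAAAAAAAAAAAAAAAAAAAAAAAAAAAAAAAAAAAAAAAAAAAAAAAAAAAAAAAAAAAAAAAAAAAAAAAAAAAAAAAAAAAAAAAAAAAAAAAAAAAAAAAAAAAAAAAAAAAAAAAAAAAAAAAAAAAAAAAAAAAAAAAAAAAAAAAAAAAAAAAAAAAAAAAAAAAAAAAAAAAAAAAAAAAAAAAAAAAAAAAAAAAAAAAAAAAAAAAAAAAAAAAAAAAAAAAAAAAAAAAAAAAAAAAAAAAAAAAAAAAAAAAAAAAAAAAAAAAAAAAAAAAAAAAAAAAAAAAAAAAAAAAAAAAAAAAAAAAAAAAAAAAAAAAAAAAAAAAAAAAAAAAAAAAAAAAAAAAAAAAAAAAAAAAAAAAAAAAAAAAAAAAAAAAAAAAAAAAAAAAAAAAAAAAAAAAAAAAAAAAAAAAAAAAAAAAAAAAAAAAAAAAAAAAAAAAAAAAAAAAAAAAAAAAAAAAAAAAAAAAAAAAAAAAAAAAAAAAAAAAAAAAAAAAAAAAAAAAAAAAAAAAAAAAAAAAAAAAAAAAAAAAAAAAAAAAAAAAAAAAAAAAAAAAAAAAAAAAAAAAAAAAAAAAAAAAAAAAAAAAAAAAAAAAAAAAAAAAAAAAAAAAAAAAAAAAAAAAAAAAAAAAAAAAAAAAAAAAAAAAAAAAAAAAAAAAAAAAAAAAAAAAAAAAAAAAAAAAAAAAAAAAAAAAAAAAAAAAAAAAAAAAA="/>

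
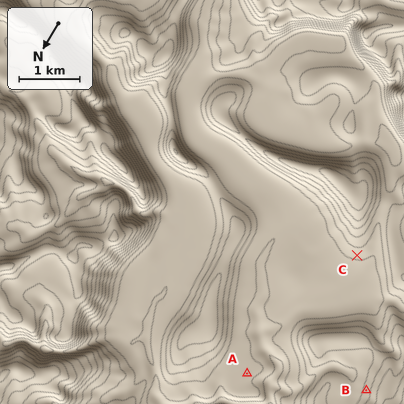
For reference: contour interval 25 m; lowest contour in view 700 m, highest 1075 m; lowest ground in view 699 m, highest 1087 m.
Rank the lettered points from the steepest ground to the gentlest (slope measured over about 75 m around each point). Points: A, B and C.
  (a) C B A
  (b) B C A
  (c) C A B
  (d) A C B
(b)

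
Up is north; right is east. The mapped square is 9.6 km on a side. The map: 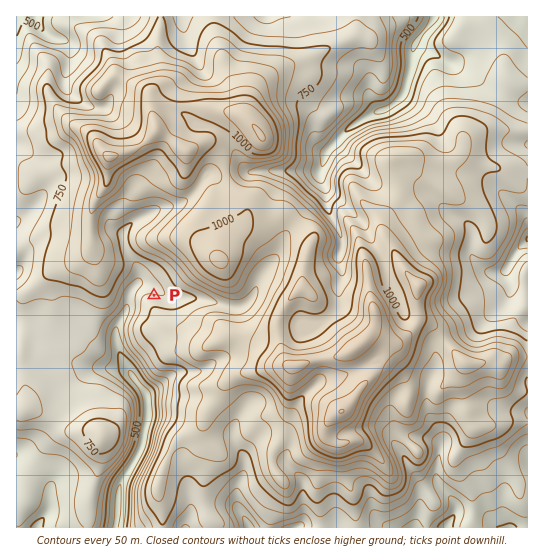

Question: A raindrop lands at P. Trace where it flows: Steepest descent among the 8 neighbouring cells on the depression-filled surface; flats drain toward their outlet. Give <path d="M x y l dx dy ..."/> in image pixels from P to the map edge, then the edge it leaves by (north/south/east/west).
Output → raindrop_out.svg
<path d="M154 295l0-5-5-5-12 0-8 9-2 13-4 8-5 7-1 8-2 1 0 10 2 1 1 8 5 11 3 2 4 10 4 4 3 5 5 5 5 11 0 17-1 2 0 9-3 7 0 6-1 2-1 8-6 10-9 14-7 13 0 7-1 1 0 24-1 1-2 8"/>
exit: south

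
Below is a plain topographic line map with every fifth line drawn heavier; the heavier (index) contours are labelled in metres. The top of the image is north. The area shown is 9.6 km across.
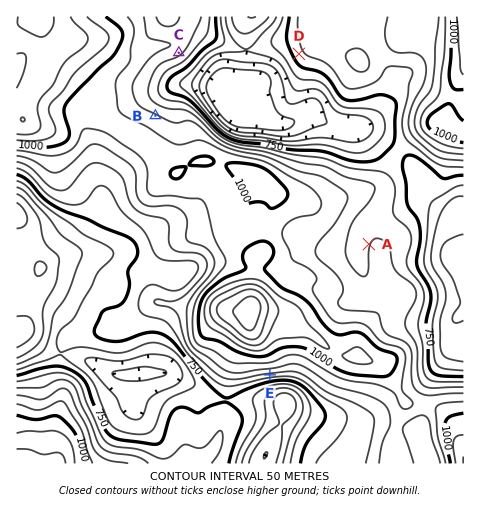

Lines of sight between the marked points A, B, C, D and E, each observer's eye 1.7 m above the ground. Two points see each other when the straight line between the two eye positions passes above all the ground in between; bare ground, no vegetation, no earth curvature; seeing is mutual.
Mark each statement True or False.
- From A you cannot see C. True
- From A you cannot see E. True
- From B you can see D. True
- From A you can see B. False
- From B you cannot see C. False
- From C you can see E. False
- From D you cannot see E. True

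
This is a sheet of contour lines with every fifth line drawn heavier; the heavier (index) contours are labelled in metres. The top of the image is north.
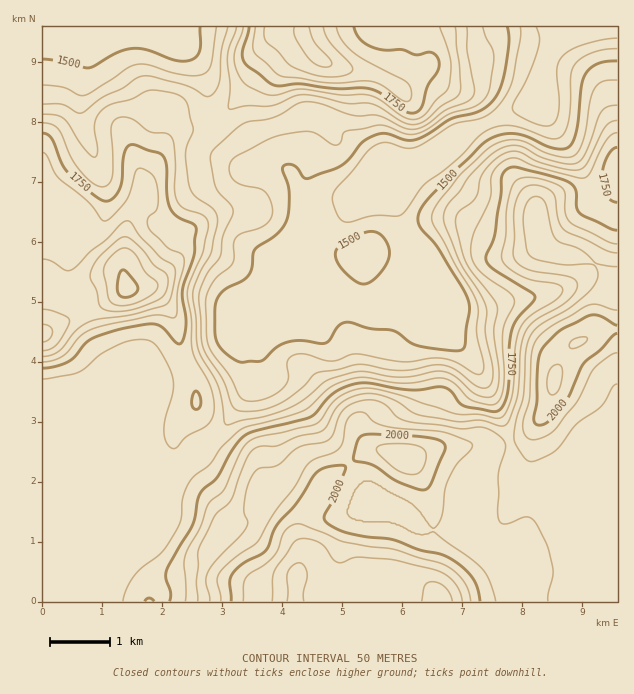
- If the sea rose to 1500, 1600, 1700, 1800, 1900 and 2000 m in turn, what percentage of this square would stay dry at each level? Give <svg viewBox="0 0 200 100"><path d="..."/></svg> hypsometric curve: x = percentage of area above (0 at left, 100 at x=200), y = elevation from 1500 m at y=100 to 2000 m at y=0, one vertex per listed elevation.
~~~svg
<svg viewBox="0 0 200 100"><path d="M169 100l-28-20-40-20-28-20-31-20-27-20"/></svg>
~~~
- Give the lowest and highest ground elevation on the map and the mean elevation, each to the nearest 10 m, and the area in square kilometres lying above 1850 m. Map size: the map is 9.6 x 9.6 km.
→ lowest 1360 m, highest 2180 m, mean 1730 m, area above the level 28.5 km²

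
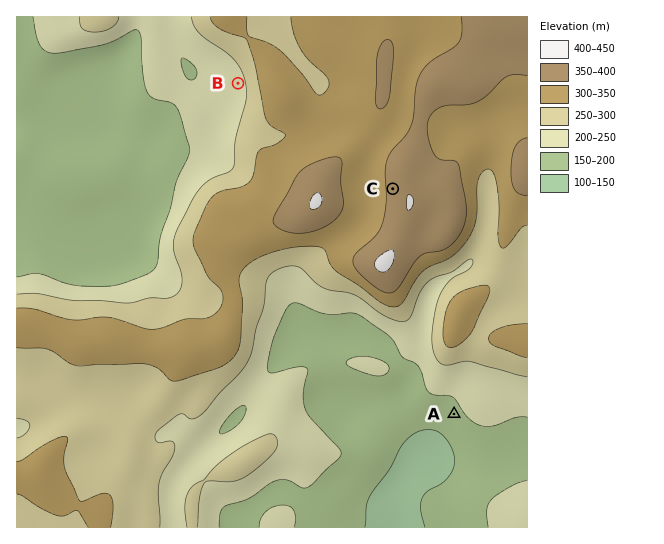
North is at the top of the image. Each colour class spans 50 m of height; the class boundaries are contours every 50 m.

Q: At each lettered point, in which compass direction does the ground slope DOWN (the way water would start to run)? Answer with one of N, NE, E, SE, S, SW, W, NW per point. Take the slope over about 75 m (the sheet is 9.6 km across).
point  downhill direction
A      SW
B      W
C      W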